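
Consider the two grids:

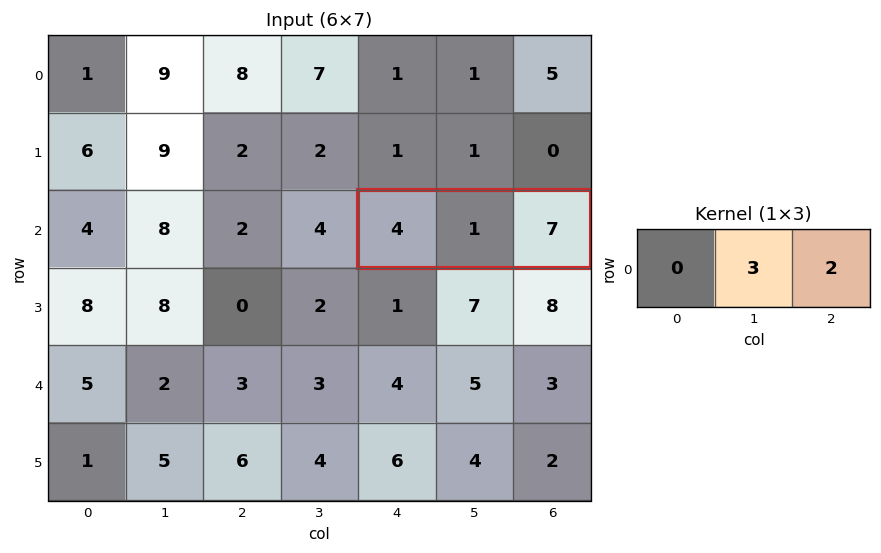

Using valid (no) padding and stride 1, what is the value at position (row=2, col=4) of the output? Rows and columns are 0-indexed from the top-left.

The receptive field on the input at this output position is [4 1 7]. Elementwise product with the kernel and sum: 1·3 + 7·2.

17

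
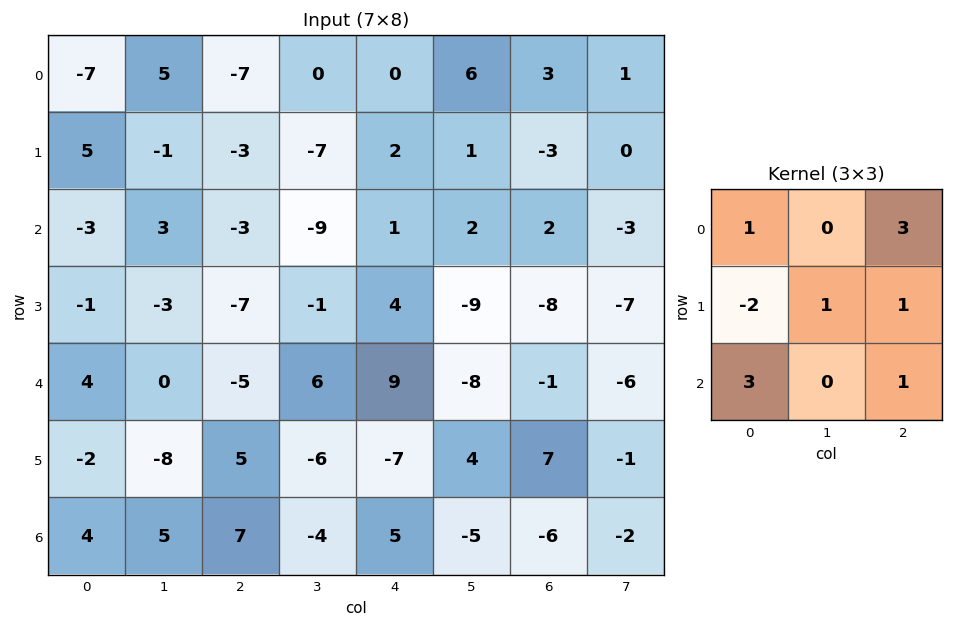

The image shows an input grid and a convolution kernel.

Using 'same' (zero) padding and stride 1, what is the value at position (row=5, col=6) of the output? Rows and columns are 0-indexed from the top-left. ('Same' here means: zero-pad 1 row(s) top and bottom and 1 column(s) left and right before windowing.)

-45

The receptive field on the zero-padded input at this output position is [-8 -1 -6 / 4 7 -1 / -5 -6 -2]. Elementwise product with the kernel and sum: -8·1 + -6·3 + 4·-2 + 7·1 + -1·1 + -5·3 + -2·1.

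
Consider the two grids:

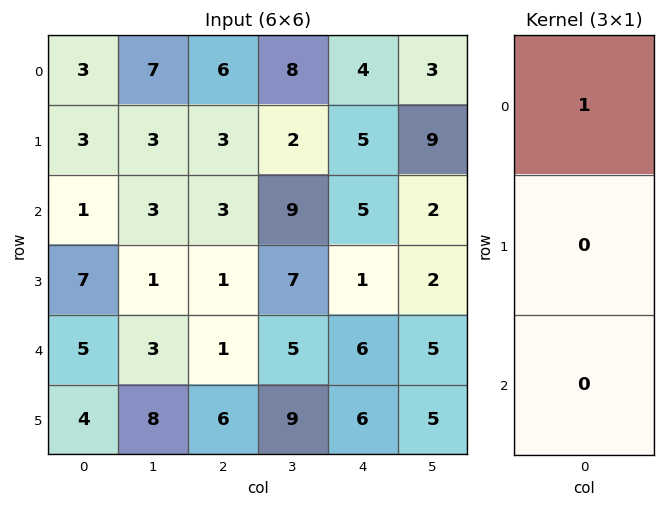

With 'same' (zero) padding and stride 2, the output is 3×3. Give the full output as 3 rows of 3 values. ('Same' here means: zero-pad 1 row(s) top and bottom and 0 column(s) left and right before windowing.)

Output[0,0]: The receptive field on the zero-padded input at this output position is [0 / 3 / 3]. Elementwise product with the kernel and sum: 0·1.
Output[0,1]: The receptive field on the zero-padded input at this output position is [0 / 6 / 3]. Elementwise product with the kernel and sum: 0·1.

0 0 0
3 3 5
7 1 1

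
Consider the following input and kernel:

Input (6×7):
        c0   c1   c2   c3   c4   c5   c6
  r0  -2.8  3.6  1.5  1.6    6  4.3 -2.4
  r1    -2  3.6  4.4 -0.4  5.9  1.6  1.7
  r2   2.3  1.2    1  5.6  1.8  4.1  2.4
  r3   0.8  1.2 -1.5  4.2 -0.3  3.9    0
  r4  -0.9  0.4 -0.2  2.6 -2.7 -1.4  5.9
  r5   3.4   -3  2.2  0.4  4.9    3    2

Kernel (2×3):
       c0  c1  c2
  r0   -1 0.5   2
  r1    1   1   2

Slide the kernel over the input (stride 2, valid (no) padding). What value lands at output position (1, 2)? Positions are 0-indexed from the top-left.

8.65

The receptive field on the input at this output position is [1.8 4.1 2.4 / -0.3 3.9 0]. Elementwise product with the kernel and sum: 1.8·-1 + 4.1·0.5 + 2.4·2 + -0.3·1 + 3.9·1 + 0·2.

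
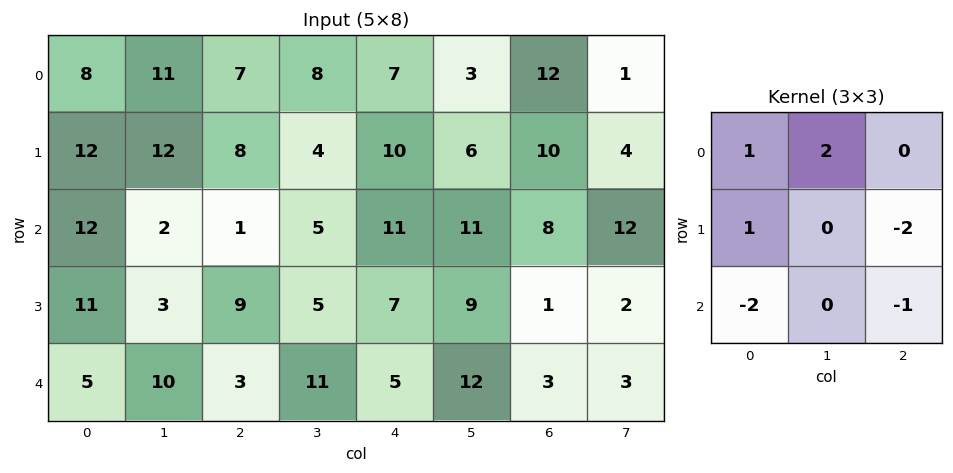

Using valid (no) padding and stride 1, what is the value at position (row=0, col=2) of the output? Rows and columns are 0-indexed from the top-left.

The receptive field on the input at this output position is [7 8 7 / 8 4 10 / 1 5 11]. Elementwise product with the kernel and sum: 7·1 + 8·2 + 8·1 + 10·-2 + 1·-2 + 11·-1.

-2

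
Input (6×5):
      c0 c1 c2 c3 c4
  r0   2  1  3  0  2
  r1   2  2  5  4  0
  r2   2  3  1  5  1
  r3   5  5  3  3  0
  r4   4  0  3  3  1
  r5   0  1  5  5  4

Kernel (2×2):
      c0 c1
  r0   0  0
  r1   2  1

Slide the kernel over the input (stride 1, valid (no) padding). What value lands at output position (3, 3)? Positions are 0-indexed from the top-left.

7

The receptive field on the input at this output position is [3 0 / 3 1]. Elementwise product with the kernel and sum: 3·2 + 1·1.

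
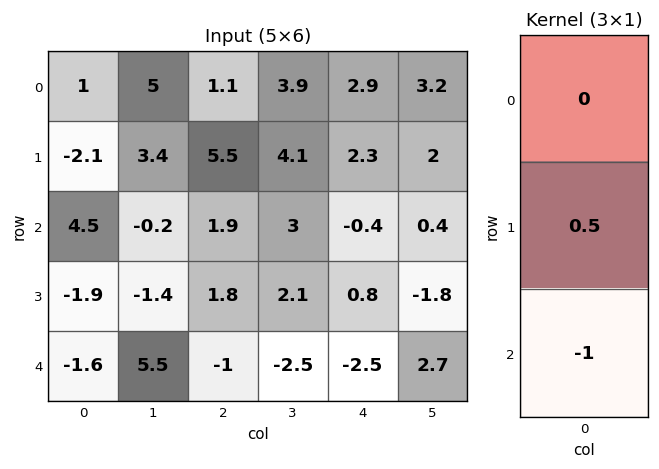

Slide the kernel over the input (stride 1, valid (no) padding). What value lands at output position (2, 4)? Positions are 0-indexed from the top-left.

2.9

The receptive field on the input at this output position is [-0.4 / 0.8 / -2.5]. Elementwise product with the kernel and sum: 0.8·0.5 + -2.5·-1.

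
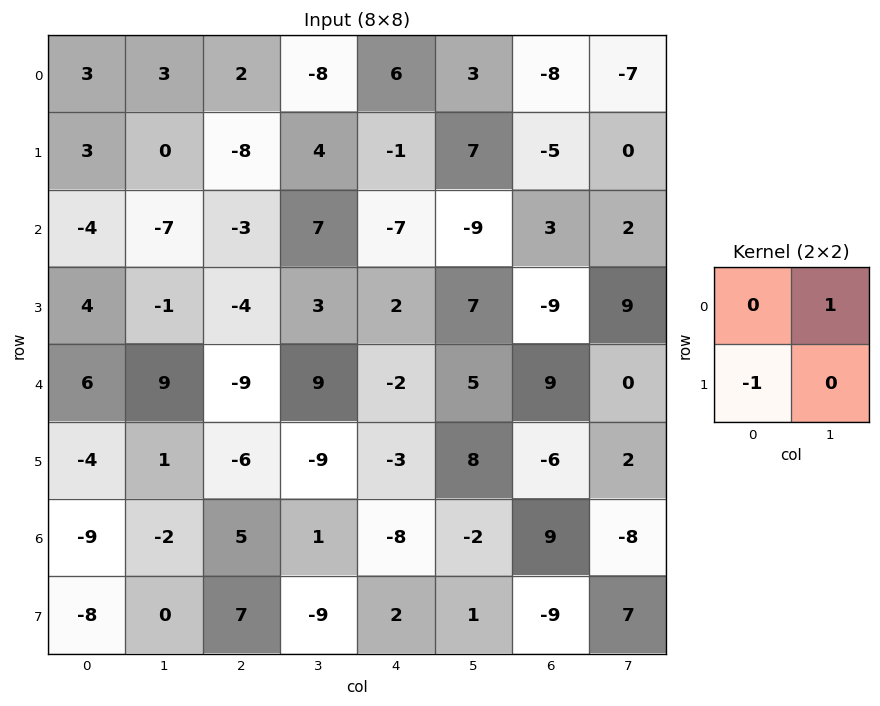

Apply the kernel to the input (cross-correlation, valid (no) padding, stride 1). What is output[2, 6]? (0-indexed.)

The receptive field on the input at this output position is [3 2 / -9 9]. Elementwise product with the kernel and sum: 2·1 + -9·-1.

11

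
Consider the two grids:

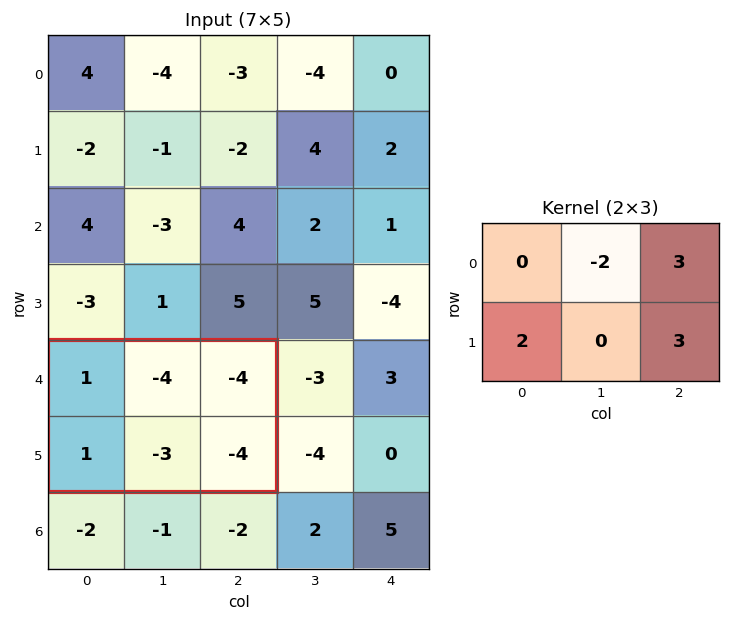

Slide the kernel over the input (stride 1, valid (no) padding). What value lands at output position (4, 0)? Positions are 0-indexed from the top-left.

The receptive field on the input at this output position is [1 -4 -4 / 1 -3 -4]. Elementwise product with the kernel and sum: -4·-2 + -4·3 + 1·2 + -4·3.

-14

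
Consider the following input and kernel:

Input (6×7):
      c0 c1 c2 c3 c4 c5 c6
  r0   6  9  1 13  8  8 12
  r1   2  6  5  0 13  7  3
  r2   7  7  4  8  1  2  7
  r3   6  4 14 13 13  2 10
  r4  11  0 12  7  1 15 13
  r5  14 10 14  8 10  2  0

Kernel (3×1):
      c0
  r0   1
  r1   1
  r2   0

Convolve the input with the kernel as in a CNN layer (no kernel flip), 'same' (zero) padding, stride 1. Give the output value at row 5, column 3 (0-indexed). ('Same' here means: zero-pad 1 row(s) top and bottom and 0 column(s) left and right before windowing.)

15

The receptive field on the zero-padded input at this output position is [7 / 8 / 0]. Elementwise product with the kernel and sum: 7·1 + 8·1.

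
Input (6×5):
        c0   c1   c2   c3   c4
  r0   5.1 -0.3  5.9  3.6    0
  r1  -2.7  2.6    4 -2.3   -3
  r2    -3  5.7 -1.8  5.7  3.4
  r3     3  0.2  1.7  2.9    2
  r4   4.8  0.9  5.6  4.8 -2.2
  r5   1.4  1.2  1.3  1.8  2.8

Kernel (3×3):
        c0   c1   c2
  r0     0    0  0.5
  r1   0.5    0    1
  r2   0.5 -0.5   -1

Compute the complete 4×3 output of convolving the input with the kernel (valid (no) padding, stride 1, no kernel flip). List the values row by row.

Output[0,0]: The receptive field on the input at this output position is [5.1 -0.3 5.9 / -2.7 2.6 4 / -3 5.7 -1.8]. Elementwise product with the kernel and sum: 5.9·0.5 + -2.7·0.5 + 4·1 + -3·0.5 + 5.7·-0.5 + -1.8·-1.
Output[0,1]: The receptive field on the input at this output position is [-0.3 5.9 3.6 / 2.6 4 -2.3 / 5.7 -1.8 5.7]. Elementwise product with the kernel and sum: 3.6·0.5 + 2.6·0.5 + -2.3·1 + 5.7·0.5 + -1.8·-0.5 + 5.7·-1.

3.05 -1.15 -8.15
-1.6 3.75 -1.6
-1.35 -1.3 7.15
7.65 4.85 -1.45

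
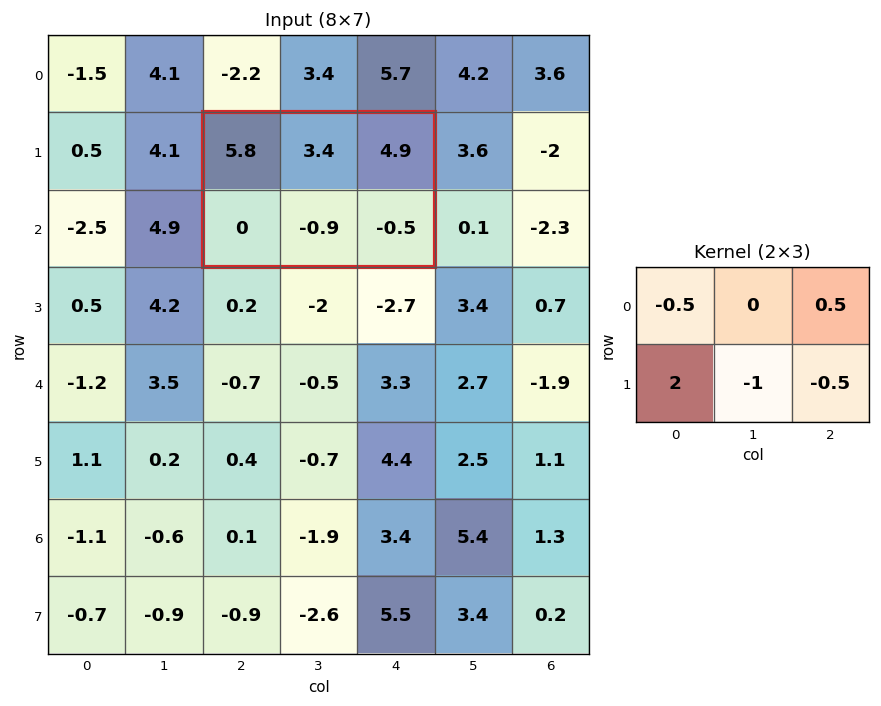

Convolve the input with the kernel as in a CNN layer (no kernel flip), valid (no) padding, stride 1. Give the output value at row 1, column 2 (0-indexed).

The receptive field on the input at this output position is [5.8 3.4 4.9 / 0 -0.9 -0.5]. Elementwise product with the kernel and sum: 5.8·-0.5 + 4.9·0.5 + 0·2 + -0.9·-1 + -0.5·-0.5.

0.7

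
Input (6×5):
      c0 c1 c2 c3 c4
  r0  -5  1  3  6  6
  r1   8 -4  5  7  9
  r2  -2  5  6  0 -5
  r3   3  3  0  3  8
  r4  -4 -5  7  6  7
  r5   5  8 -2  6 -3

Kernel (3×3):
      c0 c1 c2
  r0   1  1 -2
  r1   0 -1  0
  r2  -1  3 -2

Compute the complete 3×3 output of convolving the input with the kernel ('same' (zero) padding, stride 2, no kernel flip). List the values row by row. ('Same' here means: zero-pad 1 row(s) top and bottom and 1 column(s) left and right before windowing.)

37 2 14
21 -28 42
0 -36 -11

Output[0,0]: The receptive field on the zero-padded input at this output position is [0 0 0 / 0 -5 1 / 0 8 -4]. Elementwise product with the kernel and sum: 0·1 + 0·1 + 0·-2 + -5·-1 + 0·-1 + 8·3 + -4·-2.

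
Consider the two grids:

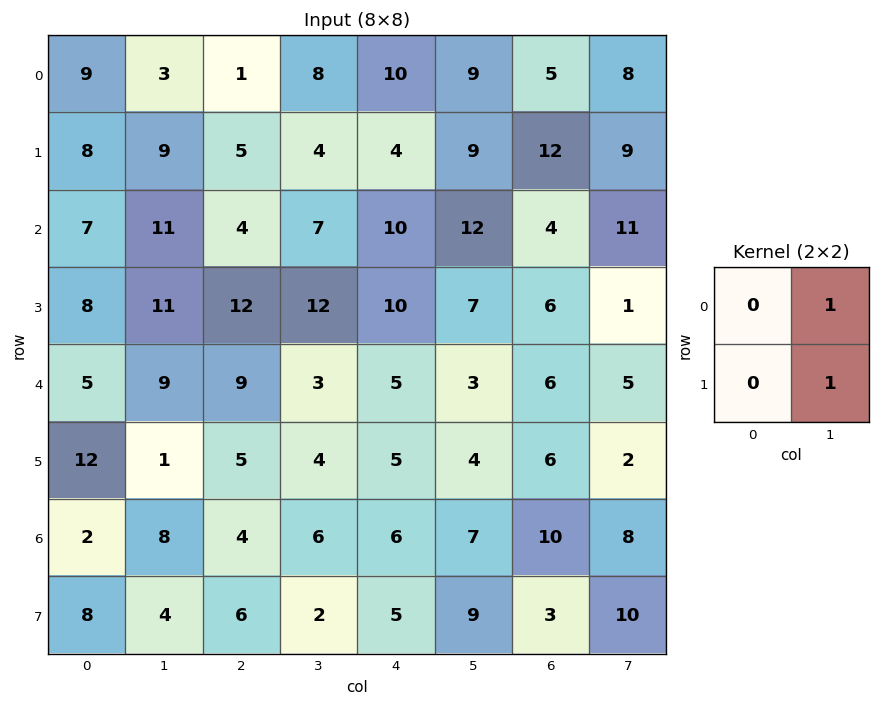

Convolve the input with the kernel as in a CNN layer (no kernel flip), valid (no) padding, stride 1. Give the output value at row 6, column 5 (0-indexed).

The receptive field on the input at this output position is [7 10 / 9 3]. Elementwise product with the kernel and sum: 10·1 + 3·1.

13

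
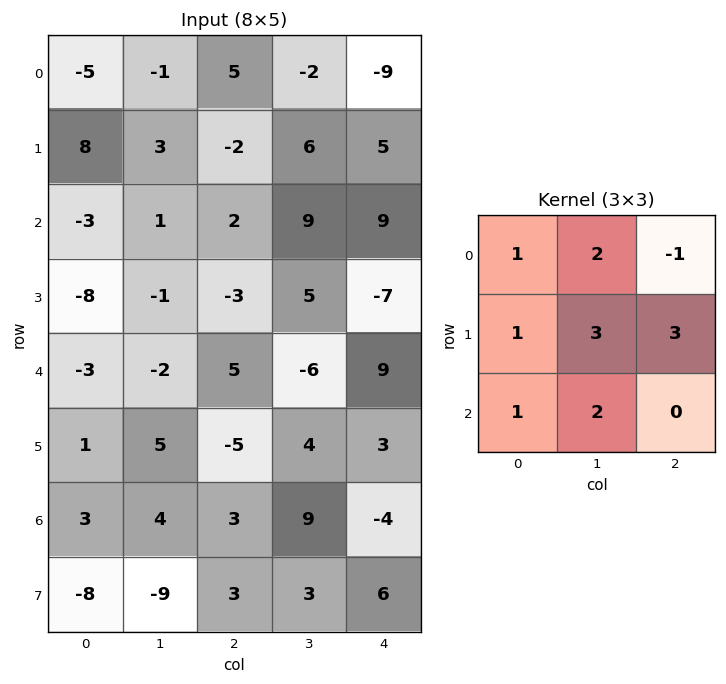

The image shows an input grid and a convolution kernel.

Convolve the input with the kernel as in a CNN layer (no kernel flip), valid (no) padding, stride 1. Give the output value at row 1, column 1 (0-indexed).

The receptive field on the input at this output position is [3 -2 6 / 1 2 9 / -1 -3 5]. Elementwise product with the kernel and sum: 3·1 + -2·2 + 6·-1 + 1·1 + 2·3 + 9·3 + -1·1 + -3·2.

20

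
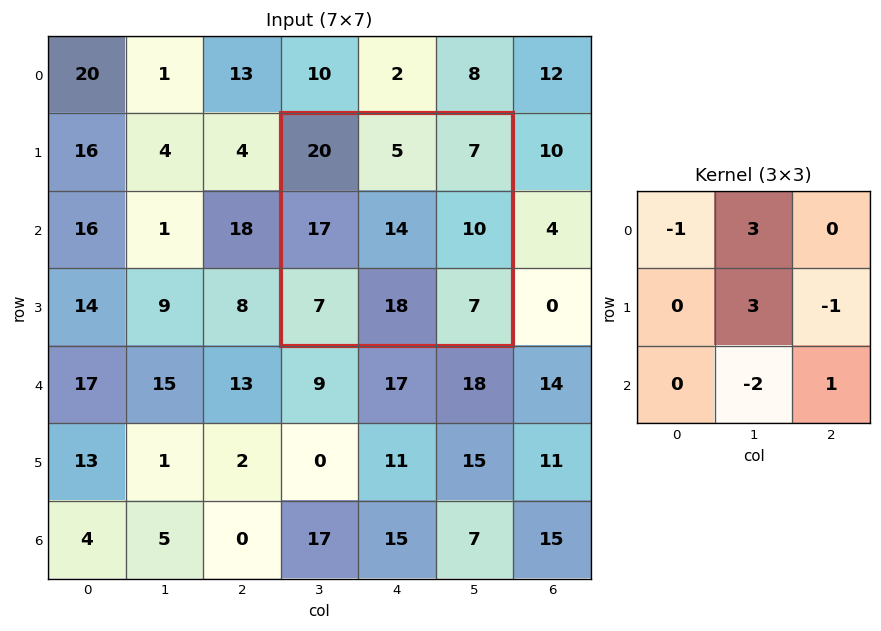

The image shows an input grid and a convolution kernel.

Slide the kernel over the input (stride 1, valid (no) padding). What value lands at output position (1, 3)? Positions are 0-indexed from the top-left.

The receptive field on the input at this output position is [20 5 7 / 17 14 10 / 7 18 7]. Elementwise product with the kernel and sum: 20·-1 + 5·3 + 14·3 + 10·-1 + 18·-2 + 7·1.

-2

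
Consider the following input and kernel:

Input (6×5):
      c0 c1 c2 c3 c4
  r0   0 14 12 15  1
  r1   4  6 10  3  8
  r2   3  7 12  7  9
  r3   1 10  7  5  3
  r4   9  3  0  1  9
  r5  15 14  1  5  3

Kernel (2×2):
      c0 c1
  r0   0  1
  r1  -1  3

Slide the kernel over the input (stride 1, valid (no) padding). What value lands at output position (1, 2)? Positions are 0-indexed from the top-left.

The receptive field on the input at this output position is [10 3 / 12 7]. Elementwise product with the kernel and sum: 3·1 + 12·-1 + 7·3.

12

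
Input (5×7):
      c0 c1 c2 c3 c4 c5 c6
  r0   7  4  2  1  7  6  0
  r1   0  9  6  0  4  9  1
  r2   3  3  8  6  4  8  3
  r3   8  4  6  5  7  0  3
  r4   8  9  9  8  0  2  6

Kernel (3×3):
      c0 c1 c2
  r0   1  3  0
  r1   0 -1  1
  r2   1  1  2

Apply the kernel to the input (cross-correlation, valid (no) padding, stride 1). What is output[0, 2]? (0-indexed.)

31

The receptive field on the input at this output position is [2 1 7 / 6 0 4 / 8 6 4]. Elementwise product with the kernel and sum: 2·1 + 1·3 + 0·-1 + 4·1 + 8·1 + 6·1 + 4·2.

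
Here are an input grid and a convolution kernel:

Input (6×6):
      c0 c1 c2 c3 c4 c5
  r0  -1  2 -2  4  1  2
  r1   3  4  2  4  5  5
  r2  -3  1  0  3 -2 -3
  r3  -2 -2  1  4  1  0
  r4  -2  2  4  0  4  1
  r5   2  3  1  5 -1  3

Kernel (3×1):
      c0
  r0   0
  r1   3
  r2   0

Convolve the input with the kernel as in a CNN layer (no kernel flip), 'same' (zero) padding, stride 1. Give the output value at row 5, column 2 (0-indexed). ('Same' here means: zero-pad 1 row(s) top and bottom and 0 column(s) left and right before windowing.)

The receptive field on the zero-padded input at this output position is [4 / 1 / 0]. Elementwise product with the kernel and sum: 1·3.

3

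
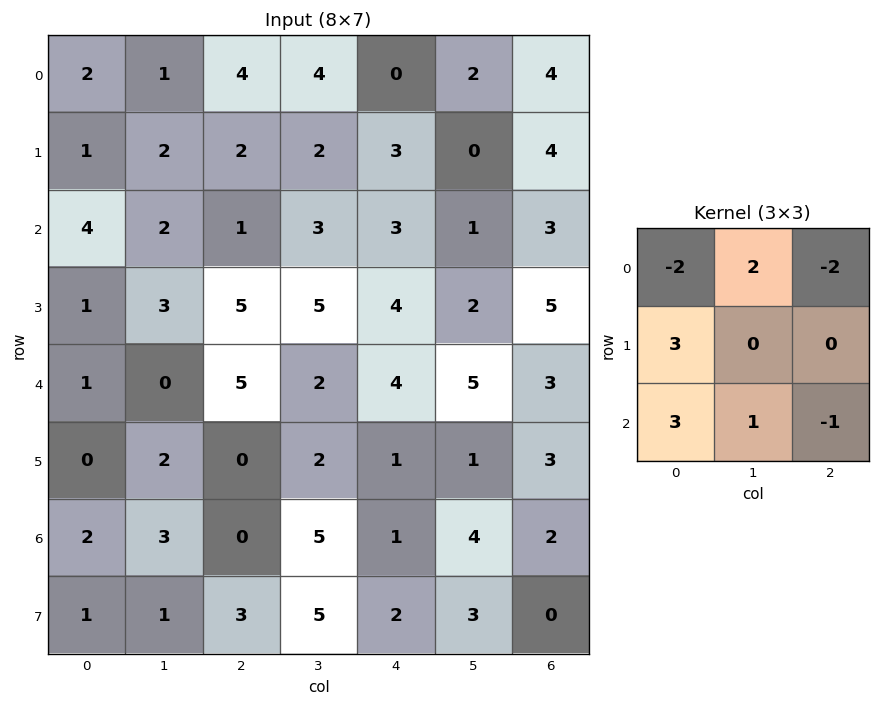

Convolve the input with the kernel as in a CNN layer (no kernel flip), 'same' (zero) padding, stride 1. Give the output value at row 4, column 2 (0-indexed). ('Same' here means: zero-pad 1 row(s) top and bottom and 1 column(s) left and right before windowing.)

-2

The receptive field on the zero-padded input at this output position is [3 5 5 / 0 5 2 / 2 0 2]. Elementwise product with the kernel and sum: 3·-2 + 5·2 + 5·-2 + 0·3 + 2·3 + 0·1 + 2·-1.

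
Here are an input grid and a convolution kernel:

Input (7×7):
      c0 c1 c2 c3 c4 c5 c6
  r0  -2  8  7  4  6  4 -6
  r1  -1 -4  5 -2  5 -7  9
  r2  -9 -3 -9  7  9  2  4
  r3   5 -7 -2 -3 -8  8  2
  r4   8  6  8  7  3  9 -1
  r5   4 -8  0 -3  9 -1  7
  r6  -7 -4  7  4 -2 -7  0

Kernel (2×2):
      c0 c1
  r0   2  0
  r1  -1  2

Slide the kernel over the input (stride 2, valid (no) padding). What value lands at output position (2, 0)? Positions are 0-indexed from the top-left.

The receptive field on the input at this output position is [8 6 / 4 -8]. Elementwise product with the kernel and sum: 8·2 + 4·-1 + -8·2.

-4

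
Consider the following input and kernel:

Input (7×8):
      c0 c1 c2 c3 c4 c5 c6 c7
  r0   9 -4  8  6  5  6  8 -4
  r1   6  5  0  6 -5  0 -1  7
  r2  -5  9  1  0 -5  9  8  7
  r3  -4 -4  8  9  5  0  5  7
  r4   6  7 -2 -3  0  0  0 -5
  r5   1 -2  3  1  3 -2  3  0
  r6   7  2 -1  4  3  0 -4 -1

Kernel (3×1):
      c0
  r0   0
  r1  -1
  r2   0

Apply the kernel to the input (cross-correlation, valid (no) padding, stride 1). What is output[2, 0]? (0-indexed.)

The receptive field on the input at this output position is [-5 / -4 / 6]. Elementwise product with the kernel and sum: -4·-1.

4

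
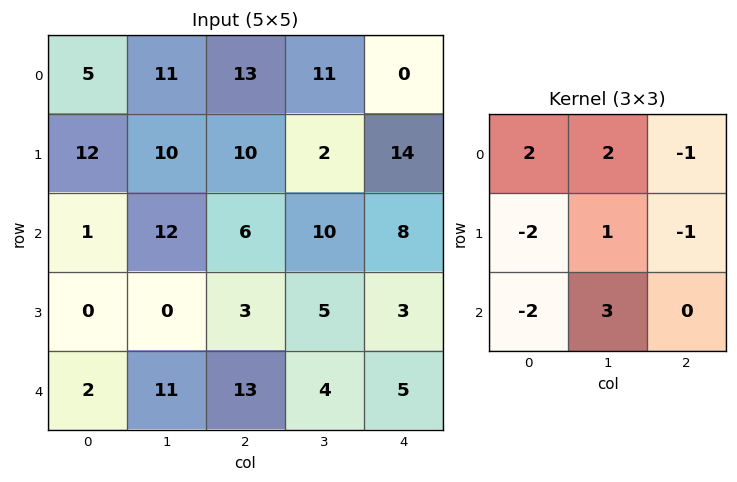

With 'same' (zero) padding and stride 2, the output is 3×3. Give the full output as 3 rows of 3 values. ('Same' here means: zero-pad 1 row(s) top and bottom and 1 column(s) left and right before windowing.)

Output[0,0]: The receptive field on the zero-padded input at this output position is [0 0 0 / 0 5 11 / 0 12 10]. Elementwise product with the kernel and sum: 0·2 + 0·2 + 0·-1 + 0·-2 + 5·1 + 11·-1 + 0·-2 + 12·3.
Output[0,1]: The receptive field on the zero-padded input at this output position is [0 0 0 / 11 13 11 / 10 10 2]. Elementwise product with the kernel and sum: 0·2 + 0·2 + 0·-1 + 11·-2 + 13·1 + 11·-1 + 10·-2 + 10·3.

30 -10 16
3 19 19
-9 -12 13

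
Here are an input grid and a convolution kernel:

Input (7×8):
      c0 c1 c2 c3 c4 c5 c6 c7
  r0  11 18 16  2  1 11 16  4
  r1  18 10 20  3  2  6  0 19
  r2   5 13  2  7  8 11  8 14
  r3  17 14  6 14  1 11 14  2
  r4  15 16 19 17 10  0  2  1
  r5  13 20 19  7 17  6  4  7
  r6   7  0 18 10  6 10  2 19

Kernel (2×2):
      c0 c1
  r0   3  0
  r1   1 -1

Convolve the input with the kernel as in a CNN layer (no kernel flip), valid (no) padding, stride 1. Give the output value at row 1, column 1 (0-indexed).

41

The receptive field on the input at this output position is [10 20 / 13 2]. Elementwise product with the kernel and sum: 10·3 + 13·1 + 2·-1.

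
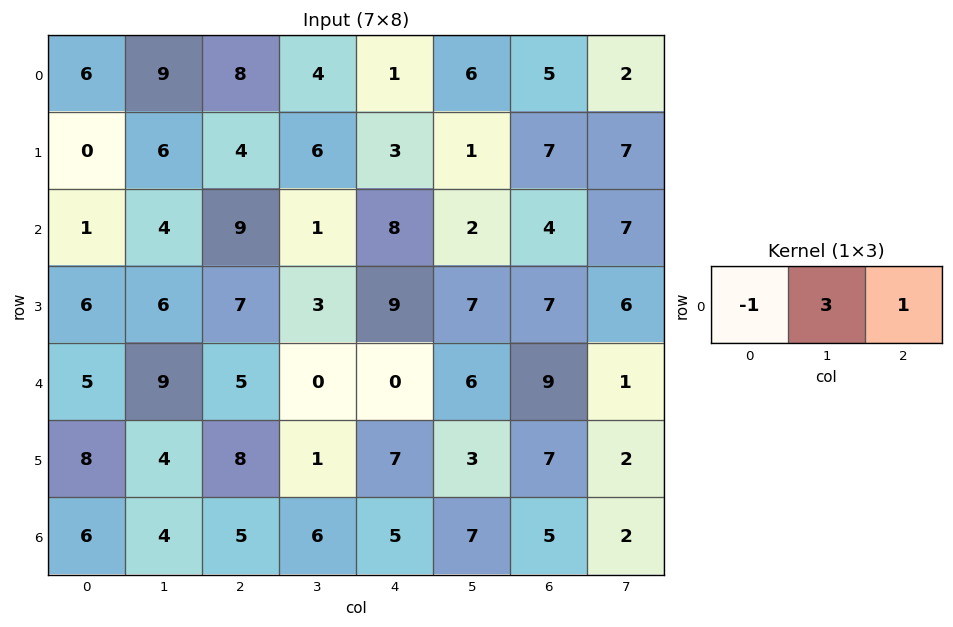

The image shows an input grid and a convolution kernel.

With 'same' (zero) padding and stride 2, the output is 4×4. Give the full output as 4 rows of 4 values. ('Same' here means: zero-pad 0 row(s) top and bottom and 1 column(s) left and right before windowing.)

Output[0,0]: The receptive field on the zero-padded input at this output position is [0 6 9]. Elementwise product with the kernel and sum: 0·-1 + 6·3 + 9·1.

27 19 5 11
7 24 25 17
24 6 6 22
22 17 16 10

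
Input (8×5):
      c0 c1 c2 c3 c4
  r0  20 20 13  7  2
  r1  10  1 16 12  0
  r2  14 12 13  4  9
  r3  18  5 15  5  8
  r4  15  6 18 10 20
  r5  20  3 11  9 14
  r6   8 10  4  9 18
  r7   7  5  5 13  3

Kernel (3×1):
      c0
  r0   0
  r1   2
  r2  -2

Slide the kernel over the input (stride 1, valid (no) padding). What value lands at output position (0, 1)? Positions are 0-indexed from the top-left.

The receptive field on the input at this output position is [20 / 1 / 12]. Elementwise product with the kernel and sum: 1·2 + 12·-2.

-22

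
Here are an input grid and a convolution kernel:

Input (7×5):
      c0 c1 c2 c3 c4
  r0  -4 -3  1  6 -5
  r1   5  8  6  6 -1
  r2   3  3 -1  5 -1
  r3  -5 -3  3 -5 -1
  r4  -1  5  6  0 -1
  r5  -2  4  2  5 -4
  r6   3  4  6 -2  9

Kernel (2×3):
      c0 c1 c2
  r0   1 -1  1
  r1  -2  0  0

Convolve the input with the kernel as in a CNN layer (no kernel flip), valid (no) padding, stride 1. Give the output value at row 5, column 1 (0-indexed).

-1

The receptive field on the input at this output position is [4 2 5 / 4 6 -2]. Elementwise product with the kernel and sum: 4·1 + 2·-1 + 5·1 + 4·-2.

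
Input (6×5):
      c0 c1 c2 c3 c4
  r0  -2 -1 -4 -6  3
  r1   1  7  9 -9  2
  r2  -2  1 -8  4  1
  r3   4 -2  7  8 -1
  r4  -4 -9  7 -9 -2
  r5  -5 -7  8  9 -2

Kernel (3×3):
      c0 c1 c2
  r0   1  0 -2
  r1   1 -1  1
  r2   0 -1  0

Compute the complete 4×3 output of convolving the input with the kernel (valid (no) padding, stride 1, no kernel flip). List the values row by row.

8 8 6
-26 31 -14
36 -15 -3
9 -51 14

Output[0,0]: The receptive field on the input at this output position is [-2 -1 -4 / 1 7 9 / -2 1 -8]. Elementwise product with the kernel and sum: -2·1 + -4·-2 + 1·1 + 7·-1 + 9·1 + 1·-1.
Output[0,1]: The receptive field on the input at this output position is [-1 -4 -6 / 7 9 -9 / 1 -8 4]. Elementwise product with the kernel and sum: -1·1 + -6·-2 + 7·1 + 9·-1 + -9·1 + -8·-1.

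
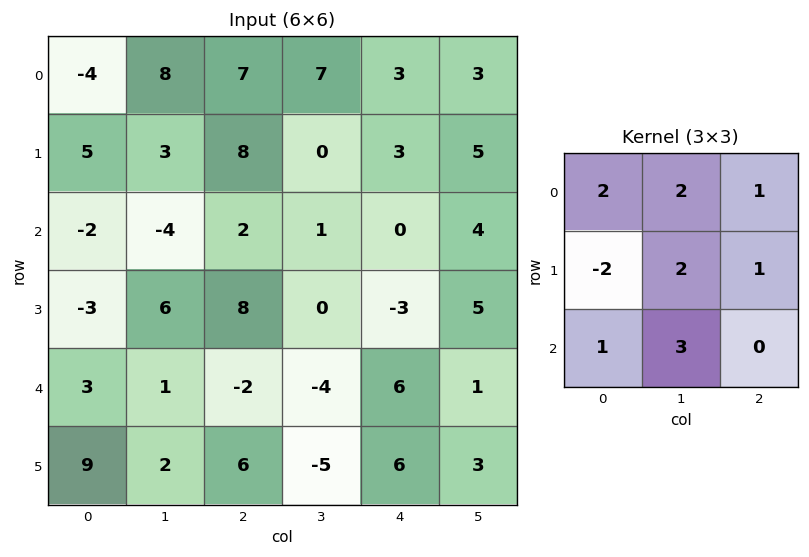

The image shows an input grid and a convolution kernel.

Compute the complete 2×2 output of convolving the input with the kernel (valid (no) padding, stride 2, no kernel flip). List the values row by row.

Output[0,0]: The receptive field on the input at this output position is [-4 8 7 / 5 3 8 / -2 -4 2]. Elementwise product with the kernel and sum: -4·2 + 8·2 + 7·1 + 5·-2 + 3·2 + 8·1 + -2·1 + -4·3.
Output[0,1]: The receptive field on the input at this output position is [7 7 3 / 8 0 3 / 2 1 0]. Elementwise product with the kernel and sum: 7·2 + 7·2 + 3·1 + 8·-2 + 0·2 + 3·1 + 2·1 + 1·3.

5 23
22 -27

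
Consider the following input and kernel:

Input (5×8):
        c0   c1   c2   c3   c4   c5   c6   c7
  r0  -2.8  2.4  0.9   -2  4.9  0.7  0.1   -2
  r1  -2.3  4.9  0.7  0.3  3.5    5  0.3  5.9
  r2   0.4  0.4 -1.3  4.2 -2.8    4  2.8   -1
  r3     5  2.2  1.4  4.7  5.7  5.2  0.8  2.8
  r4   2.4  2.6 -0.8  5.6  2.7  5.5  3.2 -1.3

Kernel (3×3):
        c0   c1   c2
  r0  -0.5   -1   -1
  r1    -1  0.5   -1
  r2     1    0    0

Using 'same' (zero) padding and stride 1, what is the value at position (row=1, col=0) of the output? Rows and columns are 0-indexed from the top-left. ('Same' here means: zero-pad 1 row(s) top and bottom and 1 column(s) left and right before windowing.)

-5.65

The receptive field on the zero-padded input at this output position is [0 -2.8 2.4 / 0 -2.3 4.9 / 0 0.4 0.4]. Elementwise product with the kernel and sum: 0·-0.5 + -2.8·-1 + 2.4·-1 + 0·-1 + -2.3·0.5 + 4.9·-1 + 0·1.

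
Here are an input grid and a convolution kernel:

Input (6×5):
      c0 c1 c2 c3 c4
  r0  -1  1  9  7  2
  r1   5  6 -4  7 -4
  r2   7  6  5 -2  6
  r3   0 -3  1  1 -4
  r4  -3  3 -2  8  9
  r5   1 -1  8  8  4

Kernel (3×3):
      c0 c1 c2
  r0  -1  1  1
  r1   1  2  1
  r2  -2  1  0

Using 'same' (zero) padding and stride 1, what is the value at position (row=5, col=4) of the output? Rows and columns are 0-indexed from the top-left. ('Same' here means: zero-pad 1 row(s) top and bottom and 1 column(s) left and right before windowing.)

17

The receptive field on the zero-padded input at this output position is [8 9 0 / 8 4 0 / 0 0 0]. Elementwise product with the kernel and sum: 8·-1 + 9·1 + 0·1 + 8·1 + 4·2 + 0·1 + 0·-2 + 0·1.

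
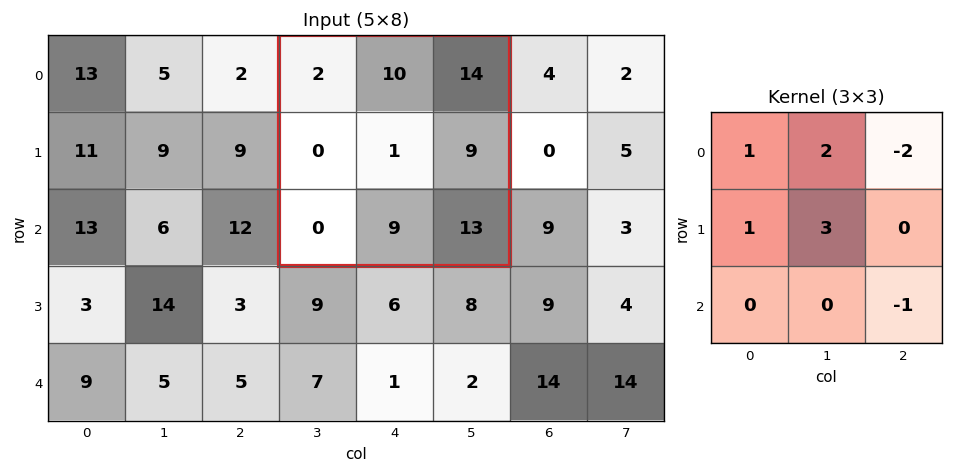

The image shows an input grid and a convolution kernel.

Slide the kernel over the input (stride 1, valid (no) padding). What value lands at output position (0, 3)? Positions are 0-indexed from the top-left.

-16

The receptive field on the input at this output position is [2 10 14 / 0 1 9 / 0 9 13]. Elementwise product with the kernel and sum: 2·1 + 10·2 + 14·-2 + 0·1 + 1·3 + 13·-1.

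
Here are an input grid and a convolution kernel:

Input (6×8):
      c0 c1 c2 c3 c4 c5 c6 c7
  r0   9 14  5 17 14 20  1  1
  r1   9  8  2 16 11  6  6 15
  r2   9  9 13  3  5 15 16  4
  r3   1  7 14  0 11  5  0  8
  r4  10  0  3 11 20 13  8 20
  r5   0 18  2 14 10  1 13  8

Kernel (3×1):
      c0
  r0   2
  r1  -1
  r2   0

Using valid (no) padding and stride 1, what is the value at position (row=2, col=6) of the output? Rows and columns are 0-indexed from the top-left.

The receptive field on the input at this output position is [16 / 0 / 8]. Elementwise product with the kernel and sum: 16·2 + 0·-1.

32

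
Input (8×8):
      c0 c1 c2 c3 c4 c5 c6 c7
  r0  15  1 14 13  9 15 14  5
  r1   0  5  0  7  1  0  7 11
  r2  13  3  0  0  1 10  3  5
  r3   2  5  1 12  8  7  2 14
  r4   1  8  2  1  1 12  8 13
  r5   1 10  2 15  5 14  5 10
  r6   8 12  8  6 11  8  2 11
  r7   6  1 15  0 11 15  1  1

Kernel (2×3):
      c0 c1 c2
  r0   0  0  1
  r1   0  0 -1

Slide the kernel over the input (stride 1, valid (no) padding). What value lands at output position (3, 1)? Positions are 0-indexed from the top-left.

The receptive field on the input at this output position is [5 1 12 / 8 2 1]. Elementwise product with the kernel and sum: 12·1 + 1·-1.

11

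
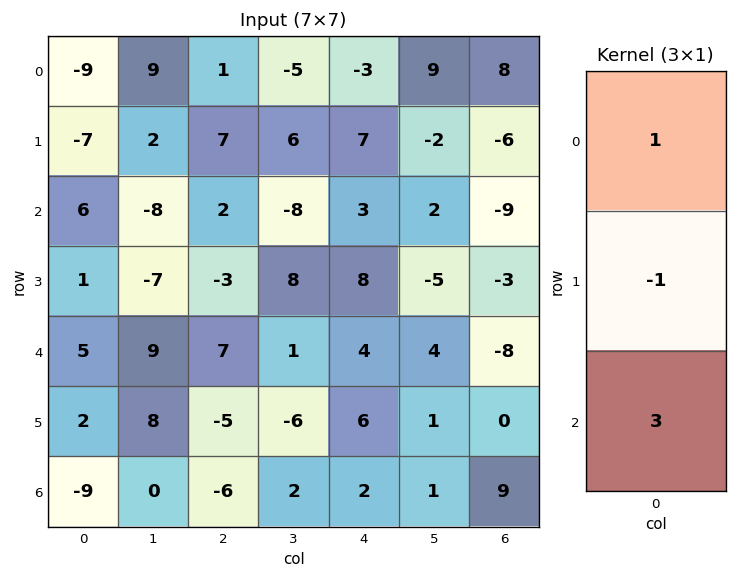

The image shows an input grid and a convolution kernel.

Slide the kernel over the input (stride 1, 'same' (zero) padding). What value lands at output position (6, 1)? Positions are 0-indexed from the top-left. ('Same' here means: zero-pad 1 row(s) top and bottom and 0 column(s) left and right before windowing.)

The receptive field on the zero-padded input at this output position is [8 / 0 / 0]. Elementwise product with the kernel and sum: 8·1 + 0·-1 + 0·3.

8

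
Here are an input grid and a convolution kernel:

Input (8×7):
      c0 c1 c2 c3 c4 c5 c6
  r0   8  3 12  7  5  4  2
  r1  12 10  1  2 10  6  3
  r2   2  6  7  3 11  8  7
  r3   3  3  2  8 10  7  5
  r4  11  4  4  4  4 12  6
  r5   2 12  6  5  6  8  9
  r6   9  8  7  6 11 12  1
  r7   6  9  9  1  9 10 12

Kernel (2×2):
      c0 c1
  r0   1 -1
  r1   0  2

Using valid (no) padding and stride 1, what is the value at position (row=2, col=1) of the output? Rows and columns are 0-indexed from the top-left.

The receptive field on the input at this output position is [6 7 / 3 2]. Elementwise product with the kernel and sum: 6·1 + 7·-1 + 2·2.

3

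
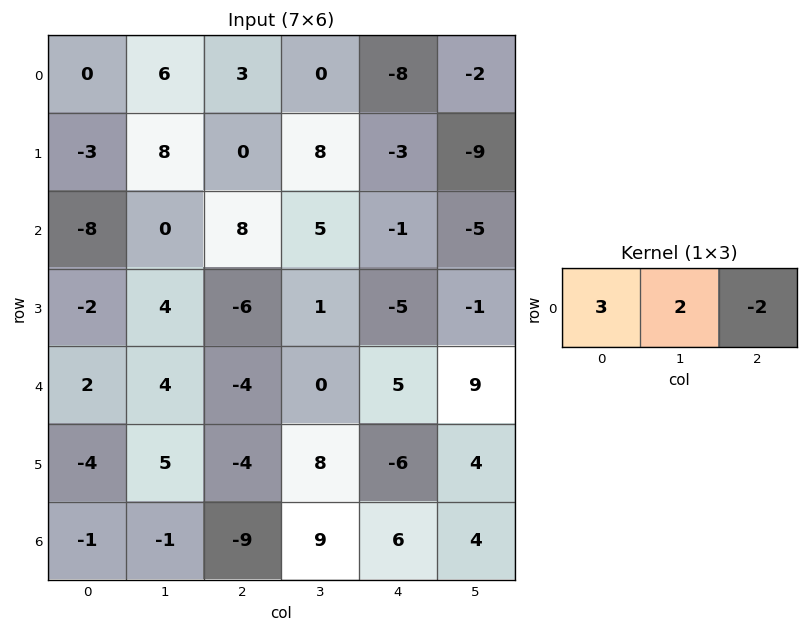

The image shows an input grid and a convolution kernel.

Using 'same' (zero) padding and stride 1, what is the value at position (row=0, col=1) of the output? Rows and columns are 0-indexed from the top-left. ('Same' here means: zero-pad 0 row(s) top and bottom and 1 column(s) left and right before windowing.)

The receptive field on the zero-padded input at this output position is [0 6 3]. Elementwise product with the kernel and sum: 0·3 + 6·2 + 3·-2.

6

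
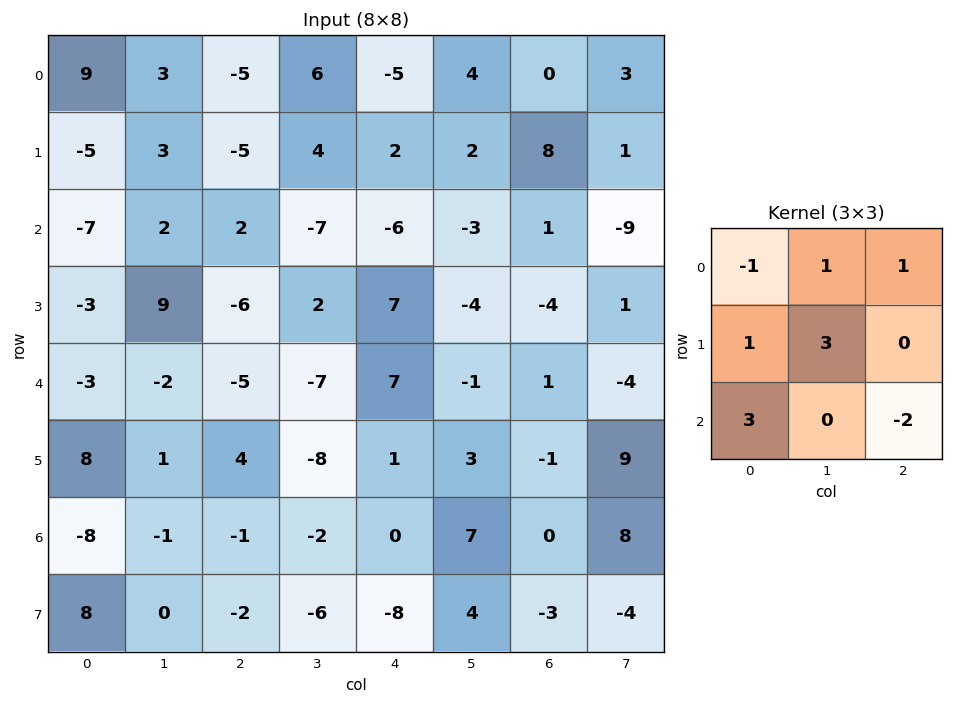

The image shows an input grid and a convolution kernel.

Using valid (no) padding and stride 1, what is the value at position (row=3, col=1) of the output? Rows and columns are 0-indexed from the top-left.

The receptive field on the input at this output position is [9 -6 2 / -2 -5 -7 / 1 4 -8]. Elementwise product with the kernel and sum: 9·-1 + -6·1 + 2·1 + -2·1 + -5·3 + 1·3 + -8·-2.

-11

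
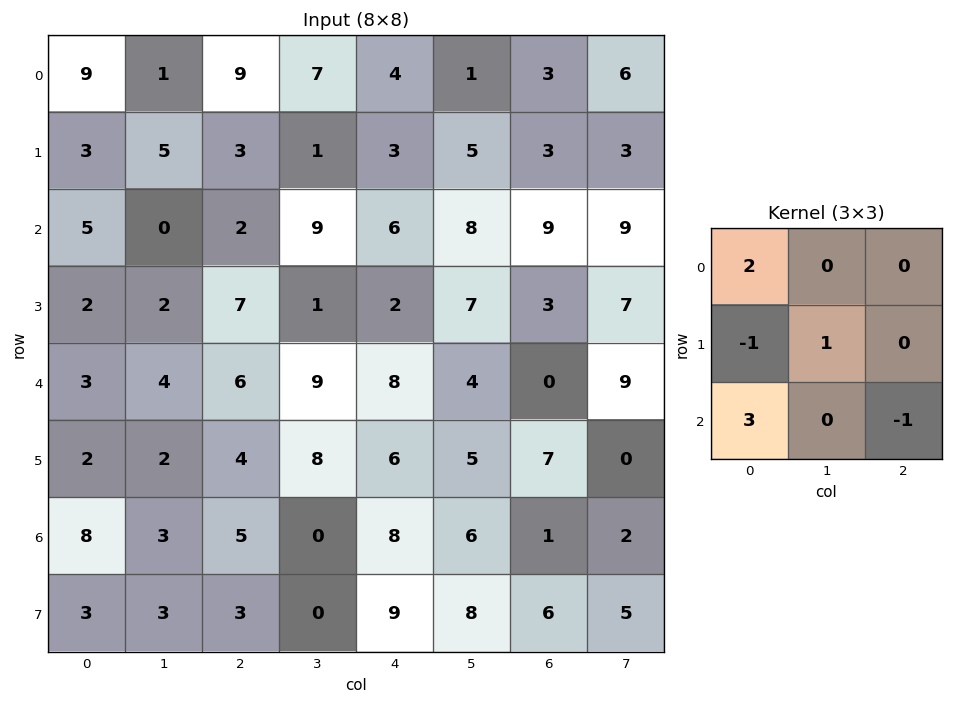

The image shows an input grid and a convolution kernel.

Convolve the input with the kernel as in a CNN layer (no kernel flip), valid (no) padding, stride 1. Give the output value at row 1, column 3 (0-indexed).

The receptive field on the input at this output position is [1 3 5 / 9 6 8 / 1 2 7]. Elementwise product with the kernel and sum: 1·2 + 9·-1 + 6·1 + 1·3 + 7·-1.

-5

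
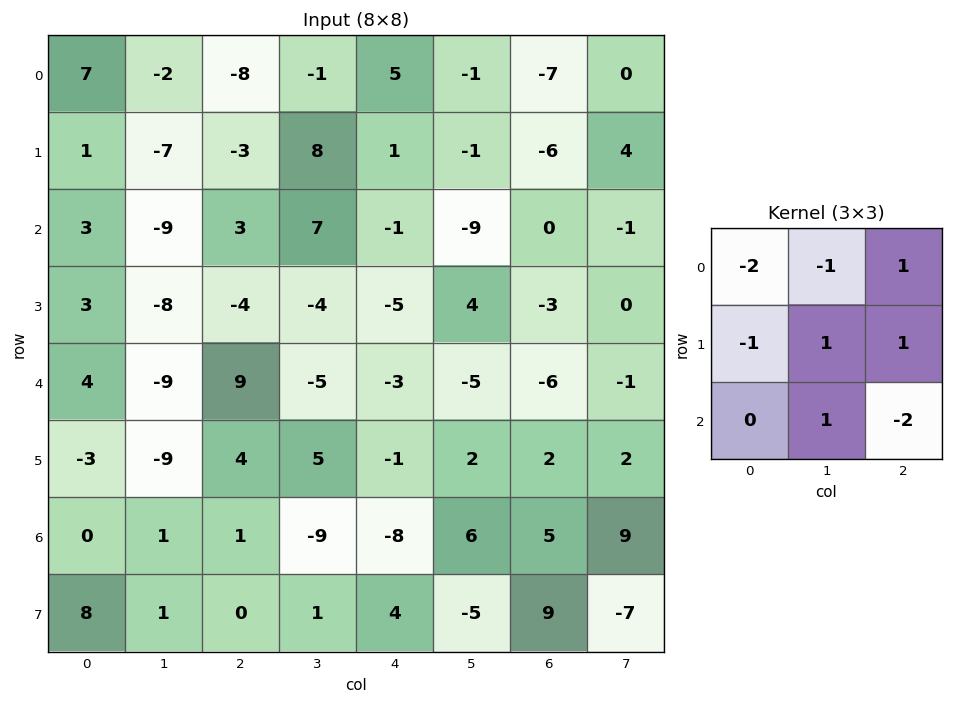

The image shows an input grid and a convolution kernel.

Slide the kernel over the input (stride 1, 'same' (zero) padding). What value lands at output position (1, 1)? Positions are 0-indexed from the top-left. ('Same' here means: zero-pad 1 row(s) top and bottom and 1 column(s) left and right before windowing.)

The receptive field on the zero-padded input at this output position is [7 -2 -8 / 1 -7 -3 / 3 -9 3]. Elementwise product with the kernel and sum: 7·-2 + -2·-1 + -8·1 + 1·-1 + -7·1 + -3·1 + -9·1 + 3·-2.

-46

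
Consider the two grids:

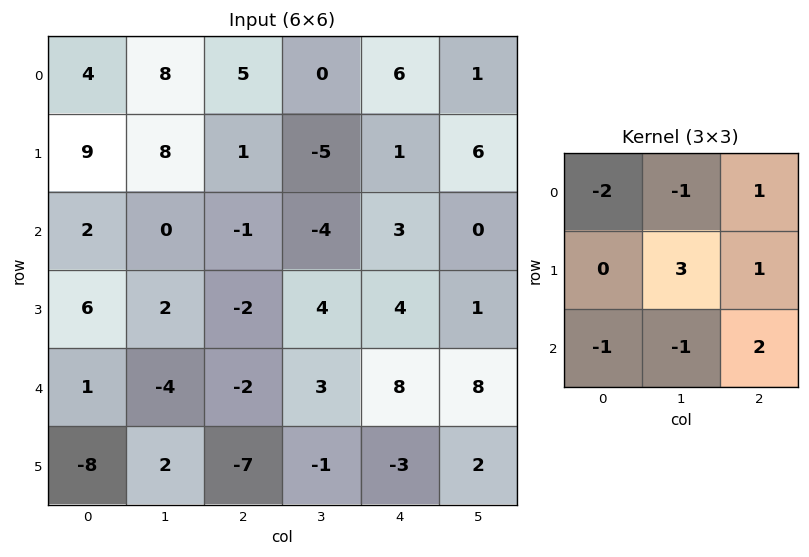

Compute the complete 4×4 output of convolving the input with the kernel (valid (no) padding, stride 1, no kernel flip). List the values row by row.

Output[0,0]: The receptive field on the input at this output position is [4 8 5 / 9 8 1 / 2 0 -1]. Elementwise product with the kernel and sum: 4·-2 + 8·-1 + 5·1 + 8·3 + 1·1 + 2·-1 + 0·-1 + -1·2.
Output[0,1]: The receptive field on the input at this output position is [8 5 0 / 8 1 -5 / 0 -1 -4]. Elementwise product with the kernel and sum: 8·-2 + 5·-1 + 0·1 + 1·3 + -5·1 + 0·-1 + -1·-1 + -4·2.

10 -30 -7 5
-38 -21 1 18
-2 7 40 23
-38 2 23 29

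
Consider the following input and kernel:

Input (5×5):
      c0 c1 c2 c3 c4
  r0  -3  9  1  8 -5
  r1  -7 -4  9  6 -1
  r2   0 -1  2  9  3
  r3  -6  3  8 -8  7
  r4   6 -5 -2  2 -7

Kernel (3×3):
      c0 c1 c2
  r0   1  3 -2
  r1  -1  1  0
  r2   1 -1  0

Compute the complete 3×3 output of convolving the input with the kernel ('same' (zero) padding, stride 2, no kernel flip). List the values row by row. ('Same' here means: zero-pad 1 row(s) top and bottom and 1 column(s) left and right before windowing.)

Output[0,0]: The receptive field on the zero-padded input at this output position is [0 0 0 / 0 -3 9 / 0 -7 -4]. Elementwise product with the kernel and sum: 0·1 + 0·3 + 0·-2 + 0·-1 + -3·1 + 0·1 + -7·-1.
Output[0,1]: The receptive field on the zero-padded input at this output position is [0 0 0 / 9 1 8 / -4 9 6]. Elementwise product with the kernel and sum: 0·1 + 0·3 + 0·-2 + 9·-1 + 1·1 + -4·1 + 9·-1.

4 -21 -6
-7 9 -18
-18 46 4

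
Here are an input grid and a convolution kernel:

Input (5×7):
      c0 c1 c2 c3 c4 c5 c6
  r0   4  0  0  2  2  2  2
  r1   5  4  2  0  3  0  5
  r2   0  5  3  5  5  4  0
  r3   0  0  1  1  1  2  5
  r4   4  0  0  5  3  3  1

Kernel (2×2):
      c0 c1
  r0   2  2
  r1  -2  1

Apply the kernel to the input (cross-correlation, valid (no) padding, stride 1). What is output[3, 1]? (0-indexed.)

The receptive field on the input at this output position is [0 1 / 0 0]. Elementwise product with the kernel and sum: 0·2 + 1·2 + 0·-2 + 0·1.

2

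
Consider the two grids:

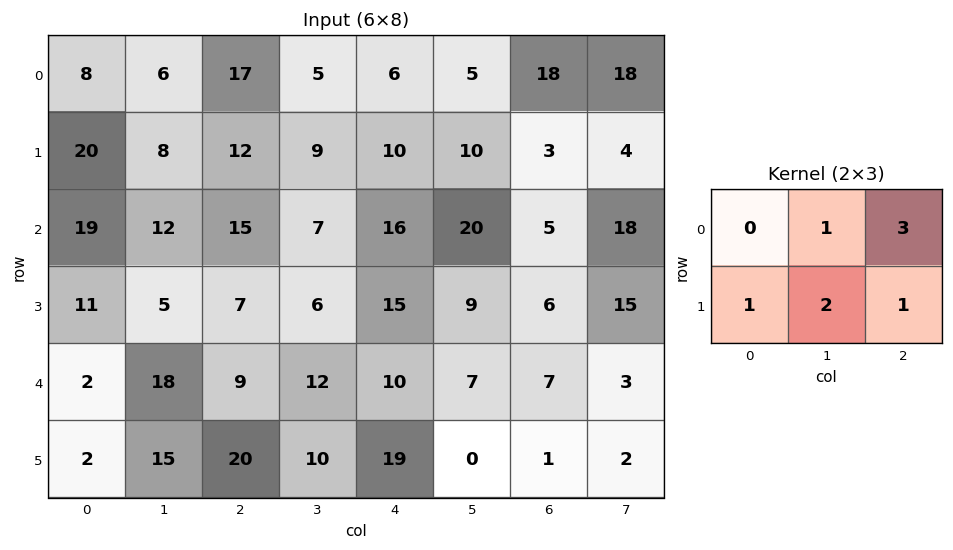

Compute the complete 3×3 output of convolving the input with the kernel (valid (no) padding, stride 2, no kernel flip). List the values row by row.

Output[0,0]: The receptive field on the input at this output position is [8 6 17 / 20 8 12]. Elementwise product with the kernel and sum: 6·1 + 17·3 + 20·1 + 8·2 + 12·1.
Output[0,1]: The receptive field on the input at this output position is [17 5 6 / 12 9 10]. Elementwise product with the kernel and sum: 5·1 + 6·3 + 12·1 + 9·2 + 10·1.

105 63 92
85 89 74
97 101 48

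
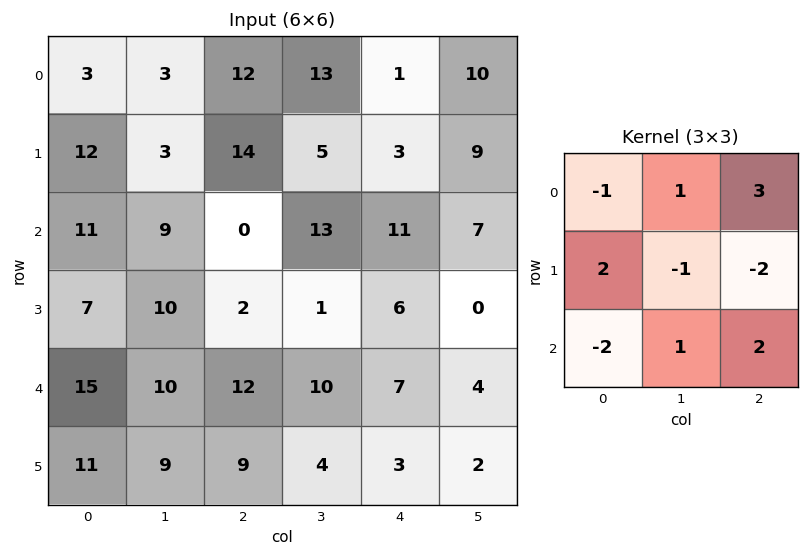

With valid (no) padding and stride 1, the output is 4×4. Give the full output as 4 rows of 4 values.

Output[0,0]: The receptive field on the input at this output position is [3 3 12 / 12 3 14 / 11 9 0]. Elementwise product with the kernel and sum: 3·-1 + 3·1 + 12·3 + 12·2 + 3·-1 + 14·-2 + 11·-2 + 9·1 + 0·2.

16 38 56 6
46 2 -26 30
2 58 37 10
10 -18 9 9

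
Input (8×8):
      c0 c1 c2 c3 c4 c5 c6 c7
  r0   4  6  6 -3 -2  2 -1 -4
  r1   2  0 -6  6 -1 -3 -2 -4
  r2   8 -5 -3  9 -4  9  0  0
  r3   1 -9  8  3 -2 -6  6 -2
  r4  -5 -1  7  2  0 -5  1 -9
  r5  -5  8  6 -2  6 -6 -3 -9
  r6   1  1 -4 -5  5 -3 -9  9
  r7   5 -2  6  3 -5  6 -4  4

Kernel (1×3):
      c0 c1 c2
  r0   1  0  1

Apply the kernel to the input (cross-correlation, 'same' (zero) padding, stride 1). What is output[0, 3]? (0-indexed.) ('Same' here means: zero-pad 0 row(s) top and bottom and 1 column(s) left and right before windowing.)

4

The receptive field on the zero-padded input at this output position is [6 -3 -2]. Elementwise product with the kernel and sum: 6·1 + -2·1.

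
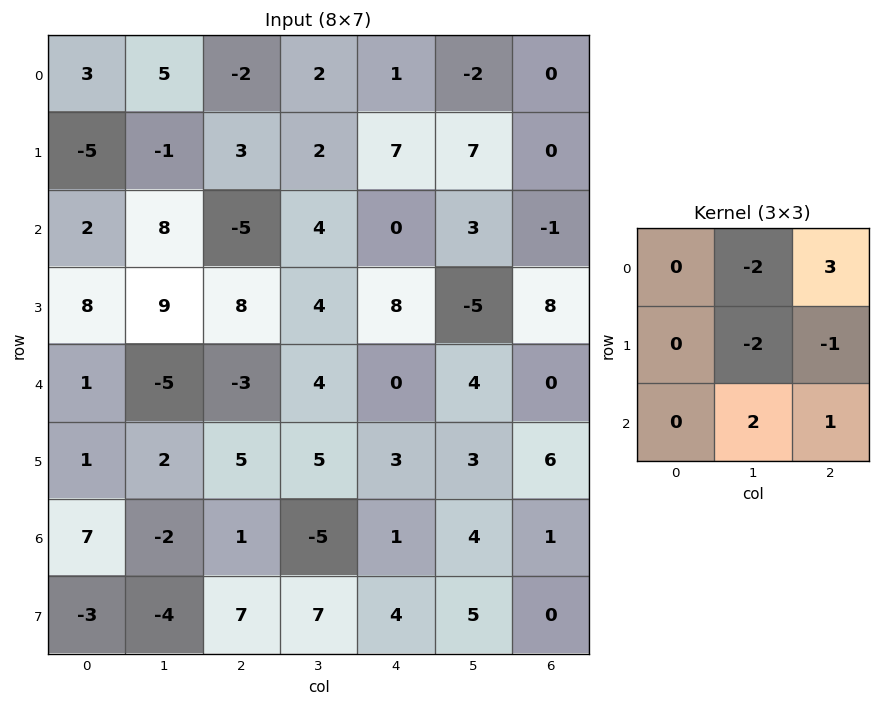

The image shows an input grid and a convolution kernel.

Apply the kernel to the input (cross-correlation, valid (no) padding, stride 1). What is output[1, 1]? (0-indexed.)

26

The receptive field on the input at this output position is [-1 3 2 / 8 -5 4 / 9 8 4]. Elementwise product with the kernel and sum: 3·-2 + 2·3 + -5·-2 + 4·-1 + 8·2 + 4·1.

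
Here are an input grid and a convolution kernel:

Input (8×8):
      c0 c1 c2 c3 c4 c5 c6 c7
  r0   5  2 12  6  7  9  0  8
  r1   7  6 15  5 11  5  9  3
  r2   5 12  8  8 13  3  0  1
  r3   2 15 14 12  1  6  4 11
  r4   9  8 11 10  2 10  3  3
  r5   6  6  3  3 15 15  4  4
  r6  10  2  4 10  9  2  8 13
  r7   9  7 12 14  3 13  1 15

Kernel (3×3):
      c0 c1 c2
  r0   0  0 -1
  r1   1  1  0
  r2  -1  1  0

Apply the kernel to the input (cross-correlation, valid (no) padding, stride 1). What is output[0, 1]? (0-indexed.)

11

The receptive field on the input at this output position is [2 12 6 / 6 15 5 / 12 8 8]. Elementwise product with the kernel and sum: 6·-1 + 6·1 + 15·1 + 12·-1 + 8·1.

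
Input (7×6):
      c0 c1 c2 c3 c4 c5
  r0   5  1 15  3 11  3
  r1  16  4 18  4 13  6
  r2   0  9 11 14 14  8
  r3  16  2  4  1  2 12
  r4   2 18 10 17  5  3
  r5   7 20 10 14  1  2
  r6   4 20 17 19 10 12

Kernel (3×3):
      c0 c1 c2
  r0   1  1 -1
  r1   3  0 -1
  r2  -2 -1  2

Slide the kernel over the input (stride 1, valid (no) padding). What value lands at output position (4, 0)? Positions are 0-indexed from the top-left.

27

The receptive field on the input at this output position is [2 18 10 / 7 20 10 / 4 20 17]. Elementwise product with the kernel and sum: 2·1 + 18·1 + 10·-1 + 7·3 + 10·-1 + 4·-2 + 20·-1 + 17·2.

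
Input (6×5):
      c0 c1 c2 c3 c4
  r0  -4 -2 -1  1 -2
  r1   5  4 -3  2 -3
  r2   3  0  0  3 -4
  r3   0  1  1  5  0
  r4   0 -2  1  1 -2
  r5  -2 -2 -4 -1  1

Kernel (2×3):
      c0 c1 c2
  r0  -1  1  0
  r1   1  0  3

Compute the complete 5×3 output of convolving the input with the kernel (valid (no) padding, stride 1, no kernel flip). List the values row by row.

-2 11 -10
2 2 -7
0 16 4
4 1 -1
-16 -2 -1

Output[0,0]: The receptive field on the input at this output position is [-4 -2 -1 / 5 4 -3]. Elementwise product with the kernel and sum: -4·-1 + -2·1 + 5·1 + -3·3.
Output[0,1]: The receptive field on the input at this output position is [-2 -1 1 / 4 -3 2]. Elementwise product with the kernel and sum: -2·-1 + -1·1 + 4·1 + 2·3.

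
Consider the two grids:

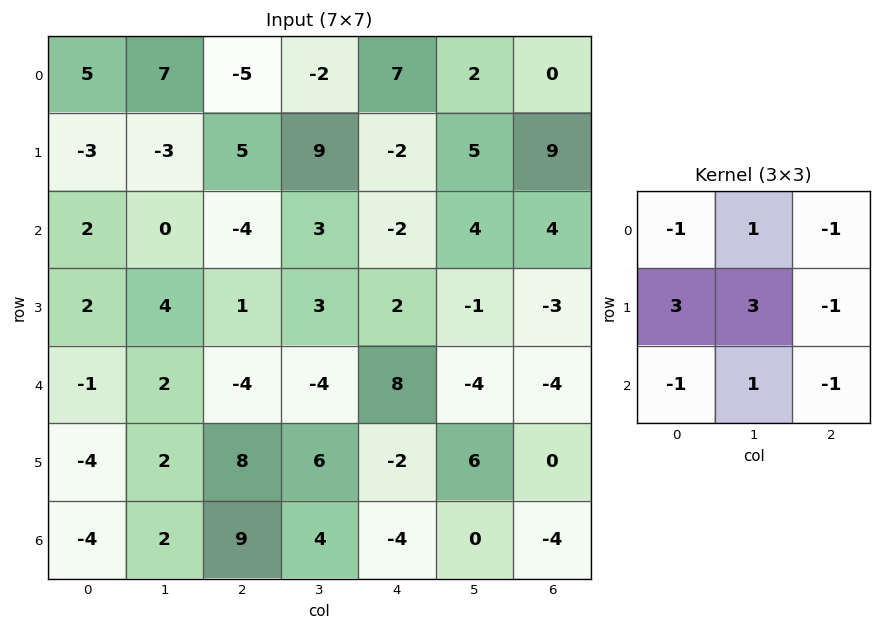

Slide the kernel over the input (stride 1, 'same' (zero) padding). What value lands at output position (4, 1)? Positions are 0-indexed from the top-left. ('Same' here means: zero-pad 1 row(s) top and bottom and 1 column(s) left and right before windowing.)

The receptive field on the zero-padded input at this output position is [2 4 1 / -1 2 -4 / -4 2 8]. Elementwise product with the kernel and sum: 2·-1 + 4·1 + 1·-1 + -1·3 + 2·3 + -4·-1 + -4·-1 + 2·1 + 8·-1.

6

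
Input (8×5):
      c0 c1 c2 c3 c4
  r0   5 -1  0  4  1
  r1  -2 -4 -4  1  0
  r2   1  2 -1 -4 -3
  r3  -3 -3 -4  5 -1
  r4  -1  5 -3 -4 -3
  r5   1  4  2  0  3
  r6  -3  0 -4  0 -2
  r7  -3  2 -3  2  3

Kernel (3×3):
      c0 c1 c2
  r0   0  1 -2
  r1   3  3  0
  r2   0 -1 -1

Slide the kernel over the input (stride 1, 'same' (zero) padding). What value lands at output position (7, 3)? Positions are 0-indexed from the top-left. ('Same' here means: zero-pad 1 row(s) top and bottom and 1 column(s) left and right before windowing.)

1

The receptive field on the zero-padded input at this output position is [-4 0 -2 / -3 2 3 / 0 0 0]. Elementwise product with the kernel and sum: 0·1 + -2·-2 + -3·3 + 2·3 + 0·-1 + 0·-1.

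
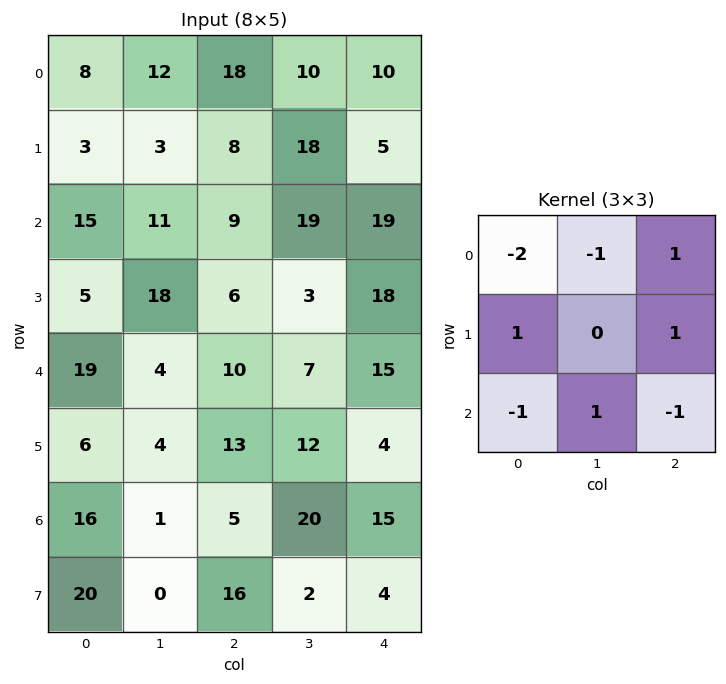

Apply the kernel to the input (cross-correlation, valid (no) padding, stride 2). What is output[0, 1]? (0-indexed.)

-32

The receptive field on the input at this output position is [18 10 10 / 8 18 5 / 9 19 19]. Elementwise product with the kernel and sum: 18·-2 + 10·-1 + 10·1 + 8·1 + 5·1 + 9·-1 + 19·1 + 19·-1.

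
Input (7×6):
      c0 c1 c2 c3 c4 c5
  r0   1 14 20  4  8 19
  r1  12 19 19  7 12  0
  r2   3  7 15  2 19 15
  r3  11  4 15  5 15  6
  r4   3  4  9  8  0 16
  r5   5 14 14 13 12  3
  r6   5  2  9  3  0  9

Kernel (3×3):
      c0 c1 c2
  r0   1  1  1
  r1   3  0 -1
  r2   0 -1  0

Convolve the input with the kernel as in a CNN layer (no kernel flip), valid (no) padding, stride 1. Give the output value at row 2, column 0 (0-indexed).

39

The receptive field on the input at this output position is [3 7 15 / 11 4 15 / 3 4 9]. Elementwise product with the kernel and sum: 3·1 + 7·1 + 15·1 + 11·3 + 15·-1 + 4·-1.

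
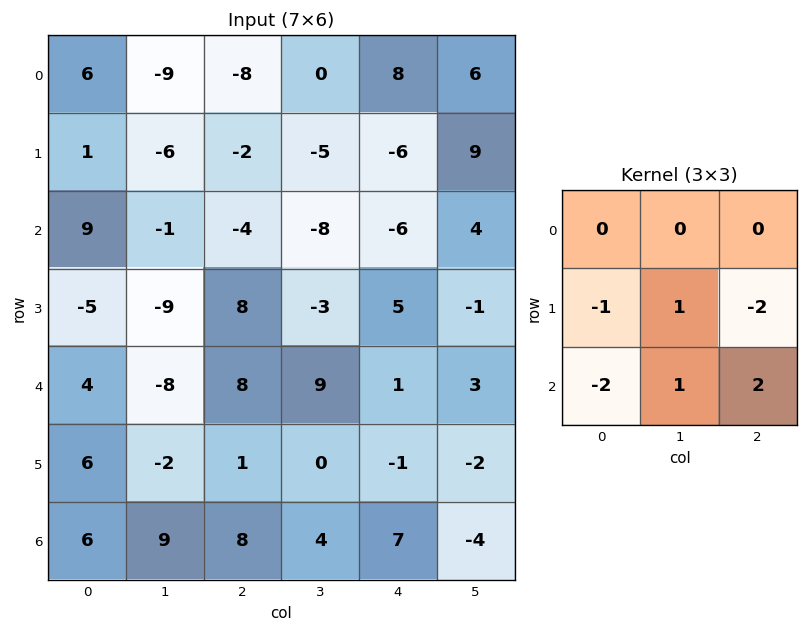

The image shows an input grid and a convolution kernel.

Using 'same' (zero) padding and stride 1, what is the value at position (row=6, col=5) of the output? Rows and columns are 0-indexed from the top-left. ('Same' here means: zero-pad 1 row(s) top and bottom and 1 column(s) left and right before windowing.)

The receptive field on the zero-padded input at this output position is [-1 -2 0 / 7 -4 0 / 0 0 0]. Elementwise product with the kernel and sum: 7·-1 + -4·1 + 0·-2 + 0·-2 + 0·1 + 0·2.

-11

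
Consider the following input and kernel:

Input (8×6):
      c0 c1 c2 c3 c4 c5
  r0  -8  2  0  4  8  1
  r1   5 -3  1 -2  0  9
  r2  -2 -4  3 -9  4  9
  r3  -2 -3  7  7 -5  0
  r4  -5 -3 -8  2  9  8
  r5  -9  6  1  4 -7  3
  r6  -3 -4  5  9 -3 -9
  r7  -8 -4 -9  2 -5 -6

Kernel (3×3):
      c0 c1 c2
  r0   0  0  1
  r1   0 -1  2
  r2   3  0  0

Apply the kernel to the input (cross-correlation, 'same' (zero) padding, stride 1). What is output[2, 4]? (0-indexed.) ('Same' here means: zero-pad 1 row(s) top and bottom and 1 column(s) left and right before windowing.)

The receptive field on the zero-padded input at this output position is [-2 0 9 / -9 4 9 / 7 -5 0]. Elementwise product with the kernel and sum: 9·1 + 4·-1 + 9·2 + 7·3.

44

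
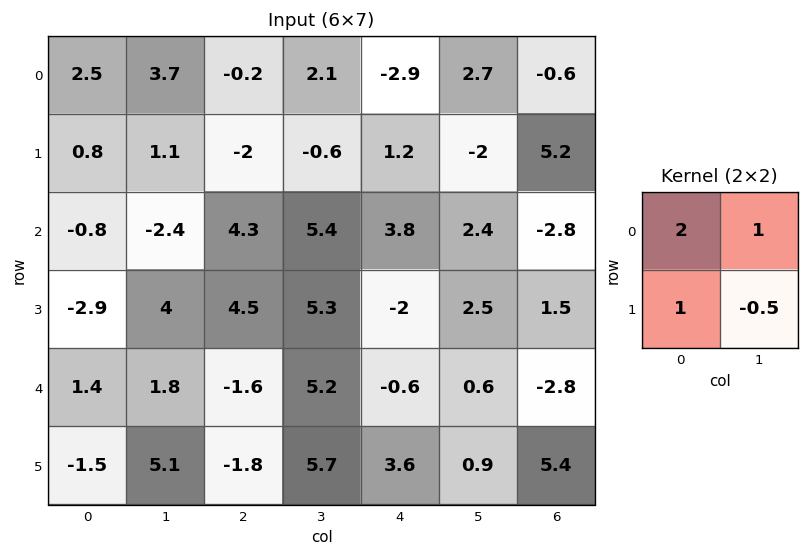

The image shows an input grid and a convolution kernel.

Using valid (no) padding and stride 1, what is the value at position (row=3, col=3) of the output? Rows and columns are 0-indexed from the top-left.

14.1

The receptive field on the input at this output position is [5.3 -2 / 5.2 -0.6]. Elementwise product with the kernel and sum: 5.3·2 + -2·1 + 5.2·1 + -0.6·-0.5.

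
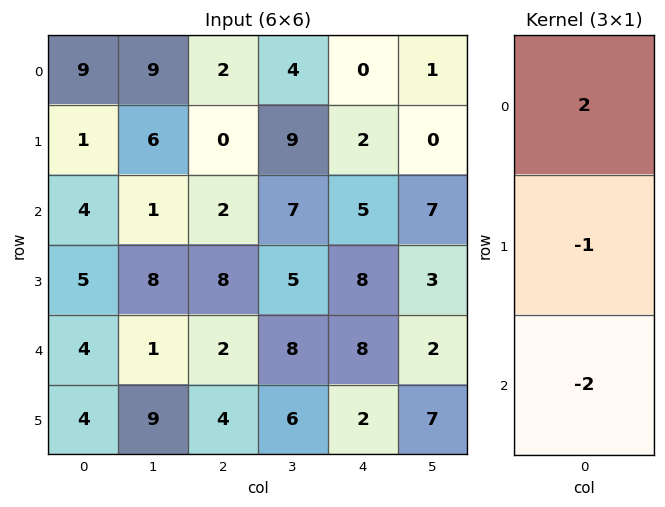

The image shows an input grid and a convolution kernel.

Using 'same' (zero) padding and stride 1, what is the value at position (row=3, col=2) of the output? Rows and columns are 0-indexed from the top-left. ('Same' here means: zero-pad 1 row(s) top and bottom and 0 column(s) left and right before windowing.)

The receptive field on the zero-padded input at this output position is [2 / 8 / 2]. Elementwise product with the kernel and sum: 2·2 + 8·-1 + 2·-2.

-8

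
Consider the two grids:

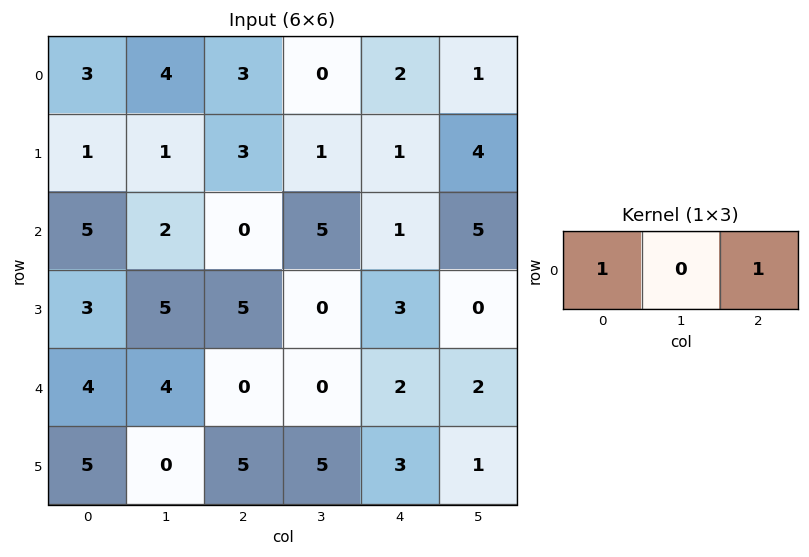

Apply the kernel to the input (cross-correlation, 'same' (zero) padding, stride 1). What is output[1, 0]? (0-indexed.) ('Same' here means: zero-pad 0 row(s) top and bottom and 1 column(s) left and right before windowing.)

The receptive field on the zero-padded input at this output position is [0 1 1]. Elementwise product with the kernel and sum: 0·1 + 1·1.

1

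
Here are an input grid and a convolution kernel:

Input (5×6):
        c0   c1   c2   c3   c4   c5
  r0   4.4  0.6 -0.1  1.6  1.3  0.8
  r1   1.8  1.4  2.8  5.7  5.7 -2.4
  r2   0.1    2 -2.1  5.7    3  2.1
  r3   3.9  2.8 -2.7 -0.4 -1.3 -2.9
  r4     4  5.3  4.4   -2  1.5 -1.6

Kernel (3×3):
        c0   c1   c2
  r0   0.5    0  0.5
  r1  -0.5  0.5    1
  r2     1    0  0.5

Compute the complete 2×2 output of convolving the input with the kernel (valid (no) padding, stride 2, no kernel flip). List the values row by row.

Output[0,0]: The receptive field on the input at this output position is [4.4 0.6 -0.1 / 1.8 1.4 2.8 / 0.1 2 -2.1]. Elementwise product with the kernel and sum: 4.4·0.5 + -0.1·0.5 + 1.8·-0.5 + 1.4·0.5 + 2.8·1 + 0.1·1 + -2.1·0.5.

3.8 7.15
1.95 5.45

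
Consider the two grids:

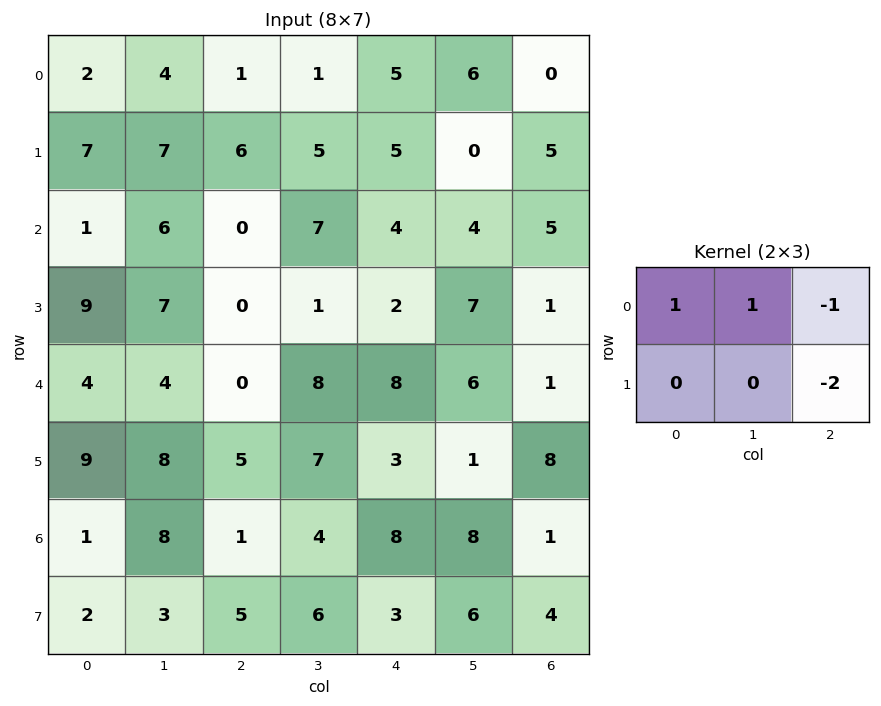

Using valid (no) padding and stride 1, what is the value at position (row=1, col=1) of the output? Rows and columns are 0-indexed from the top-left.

The receptive field on the input at this output position is [7 6 5 / 6 0 7]. Elementwise product with the kernel and sum: 7·1 + 6·1 + 5·-1 + 7·-2.

-6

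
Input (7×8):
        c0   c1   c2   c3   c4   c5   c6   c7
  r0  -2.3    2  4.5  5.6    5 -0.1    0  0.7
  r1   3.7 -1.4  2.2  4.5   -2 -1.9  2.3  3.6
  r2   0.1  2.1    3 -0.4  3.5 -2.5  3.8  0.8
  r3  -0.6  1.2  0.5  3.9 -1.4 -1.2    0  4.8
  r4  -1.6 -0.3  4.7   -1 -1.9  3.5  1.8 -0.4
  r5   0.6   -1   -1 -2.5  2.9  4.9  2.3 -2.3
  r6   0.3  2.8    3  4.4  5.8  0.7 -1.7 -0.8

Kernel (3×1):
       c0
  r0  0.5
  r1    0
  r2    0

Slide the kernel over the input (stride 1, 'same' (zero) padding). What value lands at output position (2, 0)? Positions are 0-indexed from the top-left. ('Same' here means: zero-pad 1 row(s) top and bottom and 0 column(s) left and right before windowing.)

1.85

The receptive field on the zero-padded input at this output position is [3.7 / 0.1 / -0.6]. Elementwise product with the kernel and sum: 3.7·0.5.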